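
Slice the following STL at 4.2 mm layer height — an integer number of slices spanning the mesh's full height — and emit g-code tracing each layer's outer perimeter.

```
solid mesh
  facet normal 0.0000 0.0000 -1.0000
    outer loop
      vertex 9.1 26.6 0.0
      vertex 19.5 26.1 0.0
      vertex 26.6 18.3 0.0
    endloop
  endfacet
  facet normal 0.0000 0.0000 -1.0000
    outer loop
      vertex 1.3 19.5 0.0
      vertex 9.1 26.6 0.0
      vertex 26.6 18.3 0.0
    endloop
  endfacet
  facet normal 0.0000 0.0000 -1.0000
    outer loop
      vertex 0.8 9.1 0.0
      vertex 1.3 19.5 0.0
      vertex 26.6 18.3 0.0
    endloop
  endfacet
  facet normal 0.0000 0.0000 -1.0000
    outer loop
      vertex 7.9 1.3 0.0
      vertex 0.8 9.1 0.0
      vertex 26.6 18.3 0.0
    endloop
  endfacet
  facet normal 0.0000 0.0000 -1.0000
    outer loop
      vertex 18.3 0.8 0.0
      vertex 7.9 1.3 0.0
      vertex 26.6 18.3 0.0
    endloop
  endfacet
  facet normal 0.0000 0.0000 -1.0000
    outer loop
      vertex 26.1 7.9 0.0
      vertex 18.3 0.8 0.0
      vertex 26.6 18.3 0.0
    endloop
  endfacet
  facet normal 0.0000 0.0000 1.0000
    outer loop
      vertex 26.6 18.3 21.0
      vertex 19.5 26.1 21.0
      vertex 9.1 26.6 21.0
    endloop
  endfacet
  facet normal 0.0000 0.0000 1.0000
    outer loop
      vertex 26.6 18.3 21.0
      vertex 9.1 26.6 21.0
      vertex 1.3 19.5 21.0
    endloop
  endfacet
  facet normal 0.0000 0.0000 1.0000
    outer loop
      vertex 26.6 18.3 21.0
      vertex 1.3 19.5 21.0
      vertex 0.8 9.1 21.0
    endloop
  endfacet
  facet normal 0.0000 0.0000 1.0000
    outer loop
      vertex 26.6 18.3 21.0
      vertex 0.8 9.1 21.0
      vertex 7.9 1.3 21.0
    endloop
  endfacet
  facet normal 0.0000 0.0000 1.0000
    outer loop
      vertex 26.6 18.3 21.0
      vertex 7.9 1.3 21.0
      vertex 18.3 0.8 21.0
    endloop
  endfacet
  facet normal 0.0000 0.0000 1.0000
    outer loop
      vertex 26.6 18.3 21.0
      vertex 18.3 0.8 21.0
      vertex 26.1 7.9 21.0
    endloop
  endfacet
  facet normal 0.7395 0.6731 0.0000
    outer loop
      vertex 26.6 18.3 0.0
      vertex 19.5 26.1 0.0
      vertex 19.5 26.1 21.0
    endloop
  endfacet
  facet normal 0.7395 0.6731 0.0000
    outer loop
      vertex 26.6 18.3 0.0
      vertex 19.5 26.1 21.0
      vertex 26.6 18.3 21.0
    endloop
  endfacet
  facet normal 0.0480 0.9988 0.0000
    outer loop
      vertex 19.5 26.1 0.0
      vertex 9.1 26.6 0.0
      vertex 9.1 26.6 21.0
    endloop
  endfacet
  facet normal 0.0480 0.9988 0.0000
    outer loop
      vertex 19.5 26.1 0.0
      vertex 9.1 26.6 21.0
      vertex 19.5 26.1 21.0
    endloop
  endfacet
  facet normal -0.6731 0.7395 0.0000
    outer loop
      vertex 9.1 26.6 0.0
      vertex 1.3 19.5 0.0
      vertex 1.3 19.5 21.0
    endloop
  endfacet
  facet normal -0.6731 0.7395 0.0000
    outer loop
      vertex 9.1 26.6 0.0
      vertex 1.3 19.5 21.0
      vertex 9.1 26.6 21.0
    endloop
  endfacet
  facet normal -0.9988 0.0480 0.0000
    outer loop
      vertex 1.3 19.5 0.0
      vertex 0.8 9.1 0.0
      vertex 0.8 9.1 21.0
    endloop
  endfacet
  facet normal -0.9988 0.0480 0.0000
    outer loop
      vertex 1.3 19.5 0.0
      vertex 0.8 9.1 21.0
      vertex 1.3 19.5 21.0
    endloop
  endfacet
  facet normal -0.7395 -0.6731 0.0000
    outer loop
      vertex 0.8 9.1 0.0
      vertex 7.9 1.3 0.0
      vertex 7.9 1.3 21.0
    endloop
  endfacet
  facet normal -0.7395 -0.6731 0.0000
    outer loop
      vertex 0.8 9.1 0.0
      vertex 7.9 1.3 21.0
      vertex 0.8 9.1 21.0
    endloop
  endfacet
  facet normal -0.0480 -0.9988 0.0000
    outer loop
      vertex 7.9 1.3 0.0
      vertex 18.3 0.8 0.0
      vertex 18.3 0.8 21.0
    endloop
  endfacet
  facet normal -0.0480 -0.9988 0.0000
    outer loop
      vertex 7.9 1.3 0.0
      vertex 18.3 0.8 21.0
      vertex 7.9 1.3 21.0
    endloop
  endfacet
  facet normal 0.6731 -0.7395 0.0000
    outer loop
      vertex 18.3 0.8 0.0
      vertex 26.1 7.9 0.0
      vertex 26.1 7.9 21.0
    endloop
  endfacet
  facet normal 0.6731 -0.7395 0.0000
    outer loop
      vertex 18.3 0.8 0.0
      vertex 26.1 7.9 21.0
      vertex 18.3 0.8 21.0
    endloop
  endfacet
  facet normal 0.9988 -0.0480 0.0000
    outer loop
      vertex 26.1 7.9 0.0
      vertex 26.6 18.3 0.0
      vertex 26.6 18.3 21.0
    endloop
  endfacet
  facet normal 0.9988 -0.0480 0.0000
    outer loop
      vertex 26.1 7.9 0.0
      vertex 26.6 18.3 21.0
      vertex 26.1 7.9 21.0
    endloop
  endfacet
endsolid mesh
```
; perimeter-only toolpath
G21 ; units = mm
G90 ; absolute positioning
G28 ; home
; layer 1
G0 Z4.2
G0 X26.6 Y18.3
G1 X19.5 Y26.1
G1 X9.1 Y26.6
G1 X1.3 Y19.5
G1 X0.8 Y9.1
G1 X7.9 Y1.3
G1 X18.3 Y0.8
G1 X26.1 Y7.9
G1 X26.6 Y18.3
; layer 2
G0 Z8.4
G0 X26.6 Y18.3
G1 X19.5 Y26.1
G1 X9.1 Y26.6
G1 X1.3 Y19.5
G1 X0.8 Y9.1
G1 X7.9 Y1.3
G1 X18.3 Y0.8
G1 X26.1 Y7.9
G1 X26.6 Y18.3
; layer 3
G0 Z12.6
G0 X26.6 Y18.3
G1 X19.5 Y26.1
G1 X9.1 Y26.6
G1 X1.3 Y19.5
G1 X0.8 Y9.1
G1 X7.9 Y1.3
G1 X18.3 Y0.8
G1 X26.1 Y7.9
G1 X26.6 Y18.3
; layer 4
G0 Z16.8
G0 X26.6 Y18.3
G1 X19.5 Y26.1
G1 X9.1 Y26.6
G1 X1.3 Y19.5
G1 X0.8 Y9.1
G1 X7.9 Y1.3
G1 X18.3 Y0.8
G1 X26.1 Y7.9
G1 X26.6 Y18.3
; layer 5
G0 Z21.0
G0 X26.6 Y18.3
G1 X19.5 Y26.1
G1 X9.1 Y26.6
G1 X1.3 Y19.5
G1 X0.8 Y9.1
G1 X7.9 Y1.3
G1 X18.3 Y0.8
G1 X26.1 Y7.9
G1 X26.6 Y18.3
M2 ; end

The solid is a regular 8-sided prism (a cylinder approximated with 8 flat sides), circumscribed radius ≈ 13.7 mm, height ≈ 21 mm. Slicing at Δz = 4.2 mm — 5 equal slices spanning the solid's height, so layer i sits at z = i·h/5 — gives 5 non-empty perimeters. Each is a 8-segment closed polygon; G0 lifts to the layer z and rapids to the start vertex, then G1 traces the edges.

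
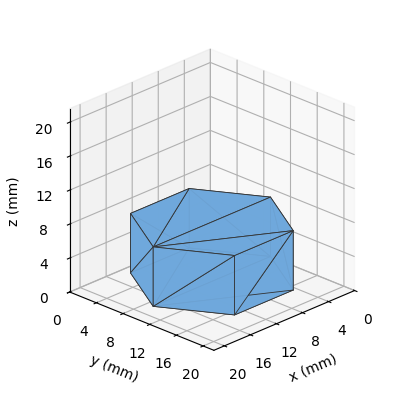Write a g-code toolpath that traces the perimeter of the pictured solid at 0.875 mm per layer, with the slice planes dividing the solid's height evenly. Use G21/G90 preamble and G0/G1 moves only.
Reading the render: the shape is a regular 6-sided prism (a cylinder approximated with 6 flat sides), circumscribed radius ≈ 9 mm, height ≈ 7 mm (dimensions read to the nearest mm from the axis ticks). For the g-code, the solid's height is divided into equal slices at the stated Δz and each level perimeter traced with G1 moves after a G0 lift.

; perimeter-only toolpath
G21 ; units = mm
G90 ; absolute positioning
G28 ; home
; layer 1
G0 Z0.875
G0 X18.000 Y9.000
G1 X13.500 Y16.794
G1 X4.500 Y16.794
G1 X0.000 Y9.000
G1 X4.500 Y1.206
G1 X13.500 Y1.206
G1 X18.000 Y9.000
; layer 2
G0 Z1.750
G0 X18.000 Y9.000
G1 X13.500 Y16.794
G1 X4.500 Y16.794
G1 X0.000 Y9.000
G1 X4.500 Y1.206
G1 X13.500 Y1.206
G1 X18.000 Y9.000
; layer 3
G0 Z2.625
G0 X18.000 Y9.000
G1 X13.500 Y16.794
G1 X4.500 Y16.794
G1 X0.000 Y9.000
G1 X4.500 Y1.206
G1 X13.500 Y1.206
G1 X18.000 Y9.000
; layer 4
G0 Z3.500
G0 X18.000 Y9.000
G1 X13.500 Y16.794
G1 X4.500 Y16.794
G1 X0.000 Y9.000
G1 X4.500 Y1.206
G1 X13.500 Y1.206
G1 X18.000 Y9.000
; layer 5
G0 Z4.375
G0 X18.000 Y9.000
G1 X13.500 Y16.794
G1 X4.500 Y16.794
G1 X0.000 Y9.000
G1 X4.500 Y1.206
G1 X13.500 Y1.206
G1 X18.000 Y9.000
; layer 6
G0 Z5.250
G0 X18.000 Y9.000
G1 X13.500 Y16.794
G1 X4.500 Y16.794
G1 X0.000 Y9.000
G1 X4.500 Y1.206
G1 X13.500 Y1.206
G1 X18.000 Y9.000
; layer 7
G0 Z6.125
G0 X18.000 Y9.000
G1 X13.500 Y16.794
G1 X4.500 Y16.794
G1 X0.000 Y9.000
G1 X4.500 Y1.206
G1 X13.500 Y1.206
G1 X18.000 Y9.000
; layer 8
G0 Z7.000
G0 X18.000 Y9.000
G1 X13.500 Y16.794
G1 X4.500 Y16.794
G1 X0.000 Y9.000
G1 X4.500 Y1.206
G1 X13.500 Y1.206
G1 X18.000 Y9.000
M2 ; end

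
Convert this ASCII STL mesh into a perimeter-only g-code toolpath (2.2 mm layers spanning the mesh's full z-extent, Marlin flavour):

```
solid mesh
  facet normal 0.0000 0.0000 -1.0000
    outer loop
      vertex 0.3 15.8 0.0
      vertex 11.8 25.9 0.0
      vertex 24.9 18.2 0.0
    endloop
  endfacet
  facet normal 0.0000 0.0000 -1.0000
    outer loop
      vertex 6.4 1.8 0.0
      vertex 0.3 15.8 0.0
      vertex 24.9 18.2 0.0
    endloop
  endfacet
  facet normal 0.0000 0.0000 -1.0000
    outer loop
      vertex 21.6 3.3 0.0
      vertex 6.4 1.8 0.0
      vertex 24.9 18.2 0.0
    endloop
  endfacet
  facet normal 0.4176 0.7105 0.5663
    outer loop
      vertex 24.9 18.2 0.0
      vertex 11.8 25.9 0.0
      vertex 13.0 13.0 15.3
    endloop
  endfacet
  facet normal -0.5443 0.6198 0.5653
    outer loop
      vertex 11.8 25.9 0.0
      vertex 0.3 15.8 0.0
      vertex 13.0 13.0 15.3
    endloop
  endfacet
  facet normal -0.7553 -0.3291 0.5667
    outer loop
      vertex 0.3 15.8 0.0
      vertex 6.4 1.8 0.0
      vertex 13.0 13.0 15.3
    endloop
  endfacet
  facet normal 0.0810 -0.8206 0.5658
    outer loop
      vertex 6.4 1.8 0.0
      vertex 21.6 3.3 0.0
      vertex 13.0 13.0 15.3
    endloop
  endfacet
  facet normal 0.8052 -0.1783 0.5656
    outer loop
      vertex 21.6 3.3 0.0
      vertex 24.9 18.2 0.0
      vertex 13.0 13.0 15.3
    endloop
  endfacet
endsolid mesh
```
; perimeter-only toolpath
G21 ; units = mm
G90 ; absolute positioning
G28 ; home
; layer 1
G0 Z2.2
G0 X23.2 Y17.5
G1 X12.0 Y24.1
G1 X2.1 Y15.4
G1 X7.3 Y3.4
G1 X20.4 Y4.7
G1 X23.2 Y17.5
; layer 2
G0 Z4.4
G0 X21.5 Y16.7
G1 X12.1 Y22.2
G1 X3.9 Y15.0
G1 X8.3 Y5.0
G1 X19.1 Y6.1
G1 X21.5 Y16.7
; layer 3
G0 Z6.6
G0 X19.8 Y16.0
G1 X12.3 Y20.4
G1 X5.7 Y14.6
G1 X9.2 Y6.6
G1 X17.9 Y7.5
G1 X19.8 Y16.0
; layer 4
G0 Z8.7
G0 X18.1 Y15.2
G1 X12.5 Y18.5
G1 X7.6 Y14.2
G1 X10.2 Y8.2
G1 X16.7 Y8.8
G1 X18.1 Y15.2
; layer 5
G0 Z10.9
G0 X16.4 Y14.5
G1 X12.7 Y16.7
G1 X9.4 Y13.8
G1 X11.1 Y9.8
G1 X15.5 Y10.2
G1 X16.4 Y14.5
; layer 6
G0 Z13.1
G0 X14.7 Y13.7
G1 X12.8 Y14.8
G1 X11.2 Y13.4
G1 X12.1 Y11.4
G1 X14.2 Y11.6
G1 X14.7 Y13.7
M2 ; end

The solid is a regular 5-sided pyramid, base circumscribed radius ≈ 13 mm, apex at z ≈ 15.3 mm. Slicing at Δz = 2.2 mm — 7 equal slices spanning the solid's height, so layer i sits at z = i·h/7 — gives 6 non-empty perimeters. Each is a 5-segment closed polygon; G0 lifts to the layer z and rapids to the start vertex, then G1 traces the edges. The cross-section shrinks linearly with z (the slice at the apex is degenerate and omitted).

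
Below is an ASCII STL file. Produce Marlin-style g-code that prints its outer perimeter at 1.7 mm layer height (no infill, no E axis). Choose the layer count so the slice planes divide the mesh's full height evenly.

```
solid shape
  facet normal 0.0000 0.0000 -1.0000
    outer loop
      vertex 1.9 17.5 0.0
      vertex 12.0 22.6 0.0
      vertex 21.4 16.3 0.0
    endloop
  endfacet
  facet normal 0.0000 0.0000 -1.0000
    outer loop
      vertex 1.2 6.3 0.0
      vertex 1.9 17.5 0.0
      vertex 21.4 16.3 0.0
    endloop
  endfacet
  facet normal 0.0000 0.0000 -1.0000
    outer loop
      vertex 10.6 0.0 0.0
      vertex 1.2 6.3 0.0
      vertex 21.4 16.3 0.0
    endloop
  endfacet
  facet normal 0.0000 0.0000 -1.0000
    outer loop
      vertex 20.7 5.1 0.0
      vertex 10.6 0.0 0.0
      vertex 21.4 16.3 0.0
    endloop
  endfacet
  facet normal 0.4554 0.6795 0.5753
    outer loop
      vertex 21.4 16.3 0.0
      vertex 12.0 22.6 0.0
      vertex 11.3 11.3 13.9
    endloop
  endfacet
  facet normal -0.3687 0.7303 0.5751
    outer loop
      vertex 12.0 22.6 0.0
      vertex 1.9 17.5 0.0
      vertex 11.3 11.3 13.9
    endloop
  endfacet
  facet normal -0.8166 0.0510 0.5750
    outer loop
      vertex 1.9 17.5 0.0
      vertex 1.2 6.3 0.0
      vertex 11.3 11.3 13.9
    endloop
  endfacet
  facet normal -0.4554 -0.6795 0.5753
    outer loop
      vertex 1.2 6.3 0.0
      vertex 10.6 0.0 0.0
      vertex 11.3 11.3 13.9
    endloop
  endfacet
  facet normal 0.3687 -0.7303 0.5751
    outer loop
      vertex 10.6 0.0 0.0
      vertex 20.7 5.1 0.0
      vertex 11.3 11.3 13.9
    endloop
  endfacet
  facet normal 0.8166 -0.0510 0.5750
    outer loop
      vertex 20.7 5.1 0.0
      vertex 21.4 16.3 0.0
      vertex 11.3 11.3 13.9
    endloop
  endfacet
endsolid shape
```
; perimeter-only toolpath
G21 ; units = mm
G90 ; absolute positioning
G28 ; home
; layer 1
G0 Z1.7
G0 X20.1 Y15.7
G1 X11.9 Y21.2
G1 X3.1 Y16.7
G1 X2.5 Y6.9
G1 X10.7 Y1.4
G1 X19.5 Y5.9
G1 X20.1 Y15.7
; layer 2
G0 Z3.5
G0 X18.9 Y15.1
G1 X11.8 Y19.8
G1 X4.2 Y15.9
G1 X3.7 Y7.5
G1 X10.8 Y2.8
G1 X18.3 Y6.7
G1 X18.9 Y15.1
; layer 3
G0 Z5.2
G0 X17.6 Y14.4
G1 X11.7 Y18.4
G1 X5.4 Y15.2
G1 X5.0 Y8.2
G1 X10.9 Y4.2
G1 X17.2 Y7.4
G1 X17.6 Y14.4
; layer 4
G0 Z7.0
G0 X16.4 Y13.8
G1 X11.7 Y17.0
G1 X6.6 Y14.4
G1 X6.2 Y8.8
G1 X10.9 Y5.7
G1 X16.0 Y8.2
G1 X16.4 Y13.8
; layer 5
G0 Z8.7
G0 X15.1 Y13.2
G1 X11.6 Y15.5
G1 X7.8 Y13.6
G1 X7.5 Y9.4
G1 X11.0 Y7.1
G1 X14.8 Y9.0
G1 X15.1 Y13.2
; layer 6
G0 Z10.4
G0 X13.8 Y12.6
G1 X11.5 Y14.1
G1 X9.0 Y12.9
G1 X8.8 Y10.1
G1 X11.1 Y8.5
G1 X13.7 Y9.8
G1 X13.8 Y12.6
; layer 7
G0 Z12.2
G0 X12.6 Y11.9
G1 X11.4 Y12.7
G1 X10.1 Y12.1
G1 X10.0 Y10.7
G1 X11.2 Y9.9
G1 X12.5 Y10.5
G1 X12.6 Y11.9
M2 ; end

The solid is a regular 6-sided pyramid, base circumscribed radius ≈ 11.3 mm, apex at z ≈ 13.9 mm. Slicing at Δz = 1.7 mm — 8 equal slices spanning the solid's height, so layer i sits at z = i·h/8 — gives 7 non-empty perimeters. Each is a 6-segment closed polygon; G0 lifts to the layer z and rapids to the start vertex, then G1 traces the edges. The cross-section shrinks linearly with z (the slice at the apex is degenerate and omitted).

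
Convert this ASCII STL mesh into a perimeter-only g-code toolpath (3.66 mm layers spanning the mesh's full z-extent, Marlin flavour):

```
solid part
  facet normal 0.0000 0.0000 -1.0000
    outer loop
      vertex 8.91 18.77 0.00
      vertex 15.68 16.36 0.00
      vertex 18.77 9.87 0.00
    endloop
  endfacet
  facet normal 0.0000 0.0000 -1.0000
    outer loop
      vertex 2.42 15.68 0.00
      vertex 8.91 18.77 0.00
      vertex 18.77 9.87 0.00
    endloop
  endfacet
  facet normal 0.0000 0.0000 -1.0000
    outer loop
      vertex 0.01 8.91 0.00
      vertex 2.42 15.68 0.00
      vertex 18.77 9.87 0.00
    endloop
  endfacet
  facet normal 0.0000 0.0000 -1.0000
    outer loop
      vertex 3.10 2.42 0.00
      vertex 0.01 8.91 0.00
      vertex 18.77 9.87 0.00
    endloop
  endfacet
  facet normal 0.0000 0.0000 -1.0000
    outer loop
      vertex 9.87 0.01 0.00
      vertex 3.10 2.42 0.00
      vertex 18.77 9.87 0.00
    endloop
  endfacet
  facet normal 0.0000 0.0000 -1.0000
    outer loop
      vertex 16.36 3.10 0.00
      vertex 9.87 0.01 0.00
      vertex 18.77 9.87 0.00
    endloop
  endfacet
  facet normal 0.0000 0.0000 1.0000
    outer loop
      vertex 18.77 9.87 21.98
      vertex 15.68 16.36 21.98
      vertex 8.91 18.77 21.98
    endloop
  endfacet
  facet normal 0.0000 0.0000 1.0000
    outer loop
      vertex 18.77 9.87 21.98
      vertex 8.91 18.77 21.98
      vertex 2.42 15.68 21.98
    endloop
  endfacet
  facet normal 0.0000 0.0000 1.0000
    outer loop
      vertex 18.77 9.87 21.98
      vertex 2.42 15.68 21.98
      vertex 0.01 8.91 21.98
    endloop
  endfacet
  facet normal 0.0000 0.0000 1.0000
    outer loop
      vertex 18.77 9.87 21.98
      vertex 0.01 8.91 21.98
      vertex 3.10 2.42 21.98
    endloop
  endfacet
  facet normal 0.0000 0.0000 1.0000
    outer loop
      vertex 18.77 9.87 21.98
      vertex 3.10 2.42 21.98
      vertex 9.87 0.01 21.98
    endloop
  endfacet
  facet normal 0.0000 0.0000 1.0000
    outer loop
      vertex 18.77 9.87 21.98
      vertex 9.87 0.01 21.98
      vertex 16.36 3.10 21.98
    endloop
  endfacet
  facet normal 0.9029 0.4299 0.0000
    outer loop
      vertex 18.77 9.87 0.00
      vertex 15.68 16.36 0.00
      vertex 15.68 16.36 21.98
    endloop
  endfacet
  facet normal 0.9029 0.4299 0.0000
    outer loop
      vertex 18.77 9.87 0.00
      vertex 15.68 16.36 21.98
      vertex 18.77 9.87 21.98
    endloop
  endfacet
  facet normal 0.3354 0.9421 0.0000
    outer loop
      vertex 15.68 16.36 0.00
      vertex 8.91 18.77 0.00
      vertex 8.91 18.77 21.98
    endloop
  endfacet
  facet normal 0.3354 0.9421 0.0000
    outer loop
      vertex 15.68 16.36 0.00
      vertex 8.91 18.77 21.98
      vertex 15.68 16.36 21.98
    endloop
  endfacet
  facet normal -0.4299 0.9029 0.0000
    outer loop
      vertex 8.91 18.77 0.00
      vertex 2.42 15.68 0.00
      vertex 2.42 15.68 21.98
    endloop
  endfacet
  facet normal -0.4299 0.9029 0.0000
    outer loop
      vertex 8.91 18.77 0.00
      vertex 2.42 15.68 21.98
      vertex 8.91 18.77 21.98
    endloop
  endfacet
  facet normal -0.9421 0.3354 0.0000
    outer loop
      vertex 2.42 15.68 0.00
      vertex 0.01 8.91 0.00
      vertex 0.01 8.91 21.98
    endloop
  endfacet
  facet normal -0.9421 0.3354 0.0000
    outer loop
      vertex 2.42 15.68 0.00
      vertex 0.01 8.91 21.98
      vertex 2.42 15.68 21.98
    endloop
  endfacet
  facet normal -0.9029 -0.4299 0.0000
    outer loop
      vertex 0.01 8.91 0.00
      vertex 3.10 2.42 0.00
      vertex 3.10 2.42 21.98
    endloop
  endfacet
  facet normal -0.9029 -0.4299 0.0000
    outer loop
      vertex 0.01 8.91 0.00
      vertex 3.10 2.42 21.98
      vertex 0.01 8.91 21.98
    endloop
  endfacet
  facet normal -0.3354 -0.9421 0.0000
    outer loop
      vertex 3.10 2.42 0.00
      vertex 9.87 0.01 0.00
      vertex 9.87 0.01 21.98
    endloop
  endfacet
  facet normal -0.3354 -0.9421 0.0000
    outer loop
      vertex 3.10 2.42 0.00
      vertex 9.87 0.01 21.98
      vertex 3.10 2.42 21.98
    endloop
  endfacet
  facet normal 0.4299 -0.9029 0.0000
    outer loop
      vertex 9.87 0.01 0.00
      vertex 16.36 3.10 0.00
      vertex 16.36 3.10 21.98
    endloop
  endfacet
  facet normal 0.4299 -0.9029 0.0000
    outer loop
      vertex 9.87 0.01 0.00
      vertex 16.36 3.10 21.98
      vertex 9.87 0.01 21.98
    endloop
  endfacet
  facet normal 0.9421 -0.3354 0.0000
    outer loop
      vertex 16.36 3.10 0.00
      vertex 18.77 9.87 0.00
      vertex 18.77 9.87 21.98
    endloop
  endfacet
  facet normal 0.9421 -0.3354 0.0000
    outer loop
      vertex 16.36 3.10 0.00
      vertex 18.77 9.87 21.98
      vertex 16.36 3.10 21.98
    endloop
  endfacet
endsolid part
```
; perimeter-only toolpath
G21 ; units = mm
G90 ; absolute positioning
G28 ; home
; layer 1
G0 Z3.66
G0 X18.77 Y9.87
G1 X15.68 Y16.36
G1 X8.91 Y18.77
G1 X2.42 Y15.68
G1 X0.01 Y8.91
G1 X3.10 Y2.42
G1 X9.87 Y0.01
G1 X16.36 Y3.10
G1 X18.77 Y9.87
; layer 2
G0 Z7.33
G0 X18.77 Y9.87
G1 X15.68 Y16.36
G1 X8.91 Y18.77
G1 X2.42 Y15.68
G1 X0.01 Y8.91
G1 X3.10 Y2.42
G1 X9.87 Y0.01
G1 X16.36 Y3.10
G1 X18.77 Y9.87
; layer 3
G0 Z10.99
G0 X18.77 Y9.87
G1 X15.68 Y16.36
G1 X8.91 Y18.77
G1 X2.42 Y15.68
G1 X0.01 Y8.91
G1 X3.10 Y2.42
G1 X9.87 Y0.01
G1 X16.36 Y3.10
G1 X18.77 Y9.87
; layer 4
G0 Z14.65
G0 X18.77 Y9.87
G1 X15.68 Y16.36
G1 X8.91 Y18.77
G1 X2.42 Y15.68
G1 X0.01 Y8.91
G1 X3.10 Y2.42
G1 X9.87 Y0.01
G1 X16.36 Y3.10
G1 X18.77 Y9.87
; layer 5
G0 Z18.32
G0 X18.77 Y9.87
G1 X15.68 Y16.36
G1 X8.91 Y18.77
G1 X2.42 Y15.68
G1 X0.01 Y8.91
G1 X3.10 Y2.42
G1 X9.87 Y0.01
G1 X16.36 Y3.10
G1 X18.77 Y9.87
; layer 6
G0 Z21.98
G0 X18.77 Y9.87
G1 X15.68 Y16.36
G1 X8.91 Y18.77
G1 X2.42 Y15.68
G1 X0.01 Y8.91
G1 X3.10 Y2.42
G1 X9.87 Y0.01
G1 X16.36 Y3.10
G1 X18.77 Y9.87
M2 ; end

The solid is a regular 8-sided prism (a cylinder approximated with 8 flat sides), circumscribed radius ≈ 9.39 mm, height ≈ 22 mm. Slicing at Δz = 3.66 mm — 6 equal slices spanning the solid's height, so layer i sits at z = i·h/6 — gives 6 non-empty perimeters. Each is a 8-segment closed polygon; G0 lifts to the layer z and rapids to the start vertex, then G1 traces the edges.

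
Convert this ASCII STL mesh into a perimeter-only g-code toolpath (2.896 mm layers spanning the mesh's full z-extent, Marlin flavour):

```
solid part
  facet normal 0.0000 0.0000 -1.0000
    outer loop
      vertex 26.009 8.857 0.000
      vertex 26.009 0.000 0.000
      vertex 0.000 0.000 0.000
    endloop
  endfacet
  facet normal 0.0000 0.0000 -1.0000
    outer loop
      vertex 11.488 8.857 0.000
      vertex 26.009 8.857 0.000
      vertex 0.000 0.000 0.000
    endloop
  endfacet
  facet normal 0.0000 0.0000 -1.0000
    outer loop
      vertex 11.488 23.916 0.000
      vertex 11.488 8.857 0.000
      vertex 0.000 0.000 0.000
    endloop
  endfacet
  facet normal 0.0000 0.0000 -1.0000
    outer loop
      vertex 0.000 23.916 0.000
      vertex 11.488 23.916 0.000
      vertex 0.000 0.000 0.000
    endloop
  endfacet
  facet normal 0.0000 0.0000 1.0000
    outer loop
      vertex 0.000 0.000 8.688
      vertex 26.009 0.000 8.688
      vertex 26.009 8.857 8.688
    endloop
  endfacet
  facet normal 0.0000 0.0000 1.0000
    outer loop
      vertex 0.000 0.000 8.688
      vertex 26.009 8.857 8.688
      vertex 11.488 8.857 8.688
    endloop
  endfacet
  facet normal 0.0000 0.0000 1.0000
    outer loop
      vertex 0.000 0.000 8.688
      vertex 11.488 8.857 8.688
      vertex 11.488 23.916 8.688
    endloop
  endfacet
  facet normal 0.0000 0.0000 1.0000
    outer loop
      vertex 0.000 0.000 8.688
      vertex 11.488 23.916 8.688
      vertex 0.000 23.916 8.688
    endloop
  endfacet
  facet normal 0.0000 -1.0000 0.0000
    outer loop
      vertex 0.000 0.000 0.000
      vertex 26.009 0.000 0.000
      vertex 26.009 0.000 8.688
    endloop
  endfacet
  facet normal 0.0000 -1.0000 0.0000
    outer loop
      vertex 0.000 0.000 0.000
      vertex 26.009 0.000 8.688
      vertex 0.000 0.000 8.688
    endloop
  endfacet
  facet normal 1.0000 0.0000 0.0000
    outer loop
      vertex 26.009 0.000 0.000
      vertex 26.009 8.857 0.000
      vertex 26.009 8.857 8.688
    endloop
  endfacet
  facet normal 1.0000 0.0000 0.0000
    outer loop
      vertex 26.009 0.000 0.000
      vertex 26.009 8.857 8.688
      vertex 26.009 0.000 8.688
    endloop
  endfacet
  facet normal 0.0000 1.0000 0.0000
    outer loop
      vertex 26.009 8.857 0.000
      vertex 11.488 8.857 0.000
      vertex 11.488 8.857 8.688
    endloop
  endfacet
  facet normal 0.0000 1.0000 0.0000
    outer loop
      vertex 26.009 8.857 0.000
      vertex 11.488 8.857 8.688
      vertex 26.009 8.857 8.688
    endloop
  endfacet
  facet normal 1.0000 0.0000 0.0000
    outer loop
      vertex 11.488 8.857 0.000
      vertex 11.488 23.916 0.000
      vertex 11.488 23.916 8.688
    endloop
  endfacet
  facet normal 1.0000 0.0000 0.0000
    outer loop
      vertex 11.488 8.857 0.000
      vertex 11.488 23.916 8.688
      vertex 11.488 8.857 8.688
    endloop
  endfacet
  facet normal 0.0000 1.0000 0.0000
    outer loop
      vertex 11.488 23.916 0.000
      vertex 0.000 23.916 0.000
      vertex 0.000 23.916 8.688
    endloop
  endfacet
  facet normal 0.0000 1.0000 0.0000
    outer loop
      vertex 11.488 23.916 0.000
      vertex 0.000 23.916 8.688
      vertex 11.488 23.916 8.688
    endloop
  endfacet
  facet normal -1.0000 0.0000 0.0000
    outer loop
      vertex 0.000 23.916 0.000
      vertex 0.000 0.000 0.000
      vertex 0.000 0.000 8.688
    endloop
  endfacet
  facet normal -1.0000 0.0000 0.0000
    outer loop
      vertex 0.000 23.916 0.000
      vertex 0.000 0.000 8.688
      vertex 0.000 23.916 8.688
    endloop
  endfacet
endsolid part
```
; perimeter-only toolpath
G21 ; units = mm
G90 ; absolute positioning
G28 ; home
; layer 1
G0 Z2.896
G0 X0.000 Y0.000
G1 X26.009 Y0.000
G1 X26.009 Y8.857
G1 X11.488 Y8.857
G1 X11.488 Y23.916
G1 X0.000 Y23.916
G1 X0.000 Y0.000
; layer 2
G0 Z5.792
G0 X0.000 Y0.000
G1 X26.009 Y0.000
G1 X26.009 Y8.857
G1 X11.488 Y8.857
G1 X11.488 Y23.916
G1 X0.000 Y23.916
G1 X0.000 Y0.000
; layer 3
G0 Z8.688
G0 X0.000 Y0.000
G1 X26.009 Y0.000
G1 X26.009 Y8.857
G1 X11.488 Y8.857
G1 X11.488 Y23.916
G1 X0.000 Y23.916
G1 X0.000 Y0.000
M2 ; end

The solid is an L-shaped prism: outer 26 × 23.9 mm, arm thicknesses ≈ 8.86 mm (horizontal) and 11.5 mm (vertical), extruded 8.69 mm in z. Slicing at Δz = 2.896 mm — 3 equal slices spanning the solid's height, so layer i sits at z = i·h/3 — gives 3 non-empty perimeters. Each is a 6-segment closed polygon; G0 lifts to the layer z and rapids to the start vertex, then G1 traces the edges.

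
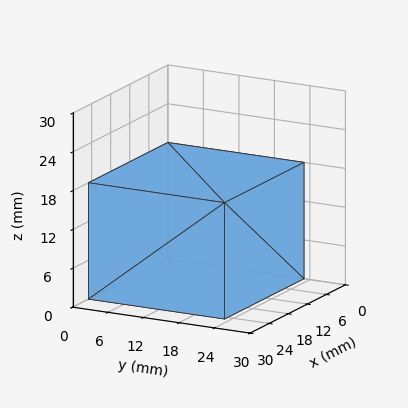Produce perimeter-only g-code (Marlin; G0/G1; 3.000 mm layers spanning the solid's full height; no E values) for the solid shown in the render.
Reading the render: the shape is a rectangular box, roughly 25 × 23 mm footprint and 18 mm tall (dimensions read to the nearest mm from the axis ticks). For the g-code, the solid's height is divided into equal slices at the stated Δz and each level perimeter traced with G1 moves after a G0 lift.

; perimeter-only toolpath
G21 ; units = mm
G90 ; absolute positioning
G28 ; home
; layer 1
G0 Z3.000
G0 X0.000 Y0.000
G1 X25.000 Y0.000
G1 X25.000 Y23.000
G1 X0.000 Y23.000
G1 X0.000 Y0.000
; layer 2
G0 Z6.000
G0 X0.000 Y0.000
G1 X25.000 Y0.000
G1 X25.000 Y23.000
G1 X0.000 Y23.000
G1 X0.000 Y0.000
; layer 3
G0 Z9.000
G0 X0.000 Y0.000
G1 X25.000 Y0.000
G1 X25.000 Y23.000
G1 X0.000 Y23.000
G1 X0.000 Y0.000
; layer 4
G0 Z12.000
G0 X0.000 Y0.000
G1 X25.000 Y0.000
G1 X25.000 Y23.000
G1 X0.000 Y23.000
G1 X0.000 Y0.000
; layer 5
G0 Z15.000
G0 X0.000 Y0.000
G1 X25.000 Y0.000
G1 X25.000 Y23.000
G1 X0.000 Y23.000
G1 X0.000 Y0.000
; layer 6
G0 Z18.000
G0 X0.000 Y0.000
G1 X25.000 Y0.000
G1 X25.000 Y23.000
G1 X0.000 Y23.000
G1 X0.000 Y0.000
M2 ; end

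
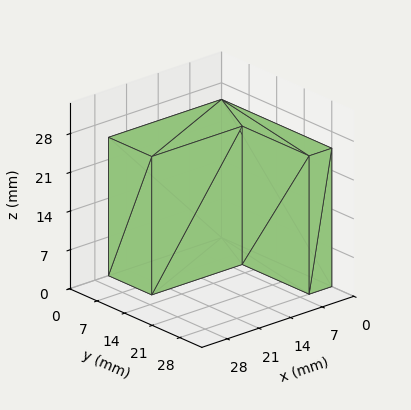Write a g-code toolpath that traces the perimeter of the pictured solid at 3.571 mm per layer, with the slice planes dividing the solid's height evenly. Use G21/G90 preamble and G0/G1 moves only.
Reading the render: the shape is an L-shaped prism: outer 25 × 28 mm, arm thicknesses ≈ 11 mm (horizontal) and 5 mm (vertical), extruded 25 mm in z (dimensions read to the nearest mm from the axis ticks). For the g-code, the solid's height is divided into equal slices at the stated Δz and each level perimeter traced with G1 moves after a G0 lift.

; perimeter-only toolpath
G21 ; units = mm
G90 ; absolute positioning
G28 ; home
; layer 1
G0 Z3.571
G0 X0.000 Y0.000
G1 X25.000 Y0.000
G1 X25.000 Y11.000
G1 X5.000 Y11.000
G1 X5.000 Y28.000
G1 X0.000 Y28.000
G1 X0.000 Y0.000
; layer 2
G0 Z7.143
G0 X0.000 Y0.000
G1 X25.000 Y0.000
G1 X25.000 Y11.000
G1 X5.000 Y11.000
G1 X5.000 Y28.000
G1 X0.000 Y28.000
G1 X0.000 Y0.000
; layer 3
G0 Z10.714
G0 X0.000 Y0.000
G1 X25.000 Y0.000
G1 X25.000 Y11.000
G1 X5.000 Y11.000
G1 X5.000 Y28.000
G1 X0.000 Y28.000
G1 X0.000 Y0.000
; layer 4
G0 Z14.286
G0 X0.000 Y0.000
G1 X25.000 Y0.000
G1 X25.000 Y11.000
G1 X5.000 Y11.000
G1 X5.000 Y28.000
G1 X0.000 Y28.000
G1 X0.000 Y0.000
; layer 5
G0 Z17.857
G0 X0.000 Y0.000
G1 X25.000 Y0.000
G1 X25.000 Y11.000
G1 X5.000 Y11.000
G1 X5.000 Y28.000
G1 X0.000 Y28.000
G1 X0.000 Y0.000
; layer 6
G0 Z21.429
G0 X0.000 Y0.000
G1 X25.000 Y0.000
G1 X25.000 Y11.000
G1 X5.000 Y11.000
G1 X5.000 Y28.000
G1 X0.000 Y28.000
G1 X0.000 Y0.000
; layer 7
G0 Z25.000
G0 X0.000 Y0.000
G1 X25.000 Y0.000
G1 X25.000 Y11.000
G1 X5.000 Y11.000
G1 X5.000 Y28.000
G1 X0.000 Y28.000
G1 X0.000 Y0.000
M2 ; end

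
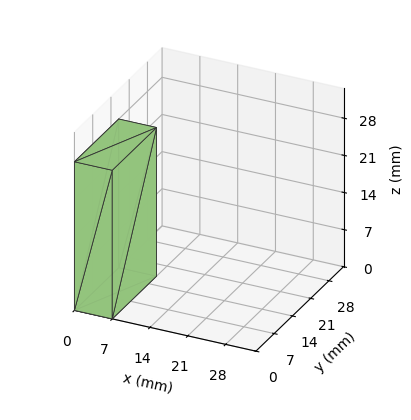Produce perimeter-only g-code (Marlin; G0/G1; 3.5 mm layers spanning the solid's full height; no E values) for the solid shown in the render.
Reading the render: the shape is a rectangular box, roughly 7 × 17 mm footprint and 28 mm tall (dimensions read to the nearest mm from the axis ticks). For the g-code, the solid's height is divided into equal slices at the stated Δz and each level perimeter traced with G1 moves after a G0 lift.

; perimeter-only toolpath
G21 ; units = mm
G90 ; absolute positioning
G28 ; home
; layer 1
G0 Z3.5
G0 X0.0 Y0.0
G1 X7.0 Y0.0
G1 X7.0 Y17.0
G1 X0.0 Y17.0
G1 X0.0 Y0.0
; layer 2
G0 Z7.0
G0 X0.0 Y0.0
G1 X7.0 Y0.0
G1 X7.0 Y17.0
G1 X0.0 Y17.0
G1 X0.0 Y0.0
; layer 3
G0 Z10.5
G0 X0.0 Y0.0
G1 X7.0 Y0.0
G1 X7.0 Y17.0
G1 X0.0 Y17.0
G1 X0.0 Y0.0
; layer 4
G0 Z14.0
G0 X0.0 Y0.0
G1 X7.0 Y0.0
G1 X7.0 Y17.0
G1 X0.0 Y17.0
G1 X0.0 Y0.0
; layer 5
G0 Z17.5
G0 X0.0 Y0.0
G1 X7.0 Y0.0
G1 X7.0 Y17.0
G1 X0.0 Y17.0
G1 X0.0 Y0.0
; layer 6
G0 Z21.0
G0 X0.0 Y0.0
G1 X7.0 Y0.0
G1 X7.0 Y17.0
G1 X0.0 Y17.0
G1 X0.0 Y0.0
; layer 7
G0 Z24.5
G0 X0.0 Y0.0
G1 X7.0 Y0.0
G1 X7.0 Y17.0
G1 X0.0 Y17.0
G1 X0.0 Y0.0
; layer 8
G0 Z28.0
G0 X0.0 Y0.0
G1 X7.0 Y0.0
G1 X7.0 Y17.0
G1 X0.0 Y17.0
G1 X0.0 Y0.0
M2 ; end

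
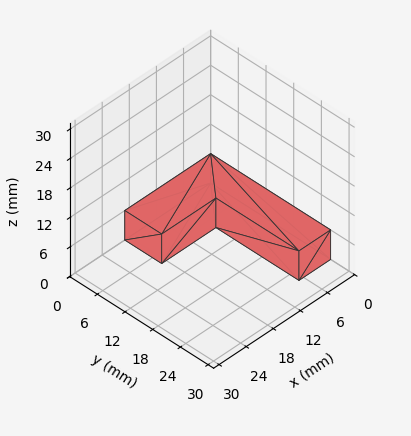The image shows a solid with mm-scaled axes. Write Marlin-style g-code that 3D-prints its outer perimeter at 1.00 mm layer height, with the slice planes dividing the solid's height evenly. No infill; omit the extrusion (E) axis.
Reading the render: the shape is an L-shaped prism: outer 19 × 26 mm, arm thicknesses ≈ 8 mm (horizontal) and 7 mm (vertical), extruded 6 mm in z (dimensions read to the nearest mm from the axis ticks). For the g-code, the solid's height is divided into equal slices at the stated Δz and each level perimeter traced with G1 moves after a G0 lift.

; perimeter-only toolpath
G21 ; units = mm
G90 ; absolute positioning
G28 ; home
; layer 1
G0 Z1.00
G0 X0.00 Y0.00
G1 X19.00 Y0.00
G1 X19.00 Y8.00
G1 X7.00 Y8.00
G1 X7.00 Y26.00
G1 X0.00 Y26.00
G1 X0.00 Y0.00
; layer 2
G0 Z2.00
G0 X0.00 Y0.00
G1 X19.00 Y0.00
G1 X19.00 Y8.00
G1 X7.00 Y8.00
G1 X7.00 Y26.00
G1 X0.00 Y26.00
G1 X0.00 Y0.00
; layer 3
G0 Z3.00
G0 X0.00 Y0.00
G1 X19.00 Y0.00
G1 X19.00 Y8.00
G1 X7.00 Y8.00
G1 X7.00 Y26.00
G1 X0.00 Y26.00
G1 X0.00 Y0.00
; layer 4
G0 Z4.00
G0 X0.00 Y0.00
G1 X19.00 Y0.00
G1 X19.00 Y8.00
G1 X7.00 Y8.00
G1 X7.00 Y26.00
G1 X0.00 Y26.00
G1 X0.00 Y0.00
; layer 5
G0 Z5.00
G0 X0.00 Y0.00
G1 X19.00 Y0.00
G1 X19.00 Y8.00
G1 X7.00 Y8.00
G1 X7.00 Y26.00
G1 X0.00 Y26.00
G1 X0.00 Y0.00
; layer 6
G0 Z6.00
G0 X0.00 Y0.00
G1 X19.00 Y0.00
G1 X19.00 Y8.00
G1 X7.00 Y8.00
G1 X7.00 Y26.00
G1 X0.00 Y26.00
G1 X0.00 Y0.00
M2 ; end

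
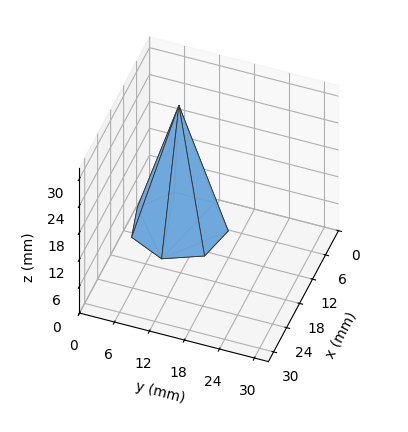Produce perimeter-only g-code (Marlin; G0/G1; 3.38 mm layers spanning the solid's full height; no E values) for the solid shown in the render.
Reading the render: the shape is a regular 7-sided pyramid, base circumscribed radius ≈ 8 mm, apex at z ≈ 27 mm (dimensions read to the nearest mm from the axis ticks). For the g-code, the solid's height is divided into equal slices at the stated Δz and each level perimeter traced with G1 moves after a G0 lift.

; perimeter-only toolpath
G21 ; units = mm
G90 ; absolute positioning
G28 ; home
; layer 1
G0 Z3.38
G0 X15.00 Y8.00
G1 X12.37 Y13.47
G1 X6.44 Y14.83
G1 X1.69 Y11.04
G1 X1.69 Y4.96
G1 X6.44 Y1.18
G1 X12.37 Y2.53
G1 X15.00 Y8.00
; layer 2
G0 Z6.75
G0 X14.00 Y8.00
G1 X11.74 Y12.69
G1 X6.67 Y13.85
G1 X2.59 Y10.60
G1 X2.59 Y5.40
G1 X6.67 Y2.15
G1 X11.74 Y3.31
G1 X14.00 Y8.00
; layer 3
G0 Z10.12
G0 X13.00 Y8.00
G1 X11.12 Y11.91
G1 X6.89 Y12.88
G1 X3.49 Y10.17
G1 X3.49 Y5.83
G1 X6.89 Y3.12
G1 X11.12 Y4.09
G1 X13.00 Y8.00
; layer 4
G0 Z13.50
G0 X12.00 Y8.00
G1 X10.50 Y11.12
G1 X7.11 Y11.90
G1 X4.39 Y9.73
G1 X4.39 Y6.27
G1 X7.11 Y4.10
G1 X10.50 Y4.88
G1 X12.00 Y8.00
; layer 5
G0 Z16.88
G0 X11.00 Y8.00
G1 X9.87 Y10.34
G1 X7.33 Y10.93
G1 X5.30 Y9.30
G1 X5.30 Y6.70
G1 X7.33 Y5.08
G1 X9.87 Y5.66
G1 X11.00 Y8.00
; layer 6
G0 Z20.25
G0 X10.00 Y8.00
G1 X9.25 Y9.56
G1 X7.55 Y9.95
G1 X6.20 Y8.87
G1 X6.20 Y7.13
G1 X7.55 Y6.05
G1 X9.25 Y6.44
G1 X10.00 Y8.00
; layer 7
G0 Z23.62
G0 X9.00 Y8.00
G1 X8.62 Y8.78
G1 X7.78 Y8.97
G1 X7.10 Y8.43
G1 X7.10 Y7.57
G1 X7.78 Y7.03
G1 X8.62 Y7.22
G1 X9.00 Y8.00
M2 ; end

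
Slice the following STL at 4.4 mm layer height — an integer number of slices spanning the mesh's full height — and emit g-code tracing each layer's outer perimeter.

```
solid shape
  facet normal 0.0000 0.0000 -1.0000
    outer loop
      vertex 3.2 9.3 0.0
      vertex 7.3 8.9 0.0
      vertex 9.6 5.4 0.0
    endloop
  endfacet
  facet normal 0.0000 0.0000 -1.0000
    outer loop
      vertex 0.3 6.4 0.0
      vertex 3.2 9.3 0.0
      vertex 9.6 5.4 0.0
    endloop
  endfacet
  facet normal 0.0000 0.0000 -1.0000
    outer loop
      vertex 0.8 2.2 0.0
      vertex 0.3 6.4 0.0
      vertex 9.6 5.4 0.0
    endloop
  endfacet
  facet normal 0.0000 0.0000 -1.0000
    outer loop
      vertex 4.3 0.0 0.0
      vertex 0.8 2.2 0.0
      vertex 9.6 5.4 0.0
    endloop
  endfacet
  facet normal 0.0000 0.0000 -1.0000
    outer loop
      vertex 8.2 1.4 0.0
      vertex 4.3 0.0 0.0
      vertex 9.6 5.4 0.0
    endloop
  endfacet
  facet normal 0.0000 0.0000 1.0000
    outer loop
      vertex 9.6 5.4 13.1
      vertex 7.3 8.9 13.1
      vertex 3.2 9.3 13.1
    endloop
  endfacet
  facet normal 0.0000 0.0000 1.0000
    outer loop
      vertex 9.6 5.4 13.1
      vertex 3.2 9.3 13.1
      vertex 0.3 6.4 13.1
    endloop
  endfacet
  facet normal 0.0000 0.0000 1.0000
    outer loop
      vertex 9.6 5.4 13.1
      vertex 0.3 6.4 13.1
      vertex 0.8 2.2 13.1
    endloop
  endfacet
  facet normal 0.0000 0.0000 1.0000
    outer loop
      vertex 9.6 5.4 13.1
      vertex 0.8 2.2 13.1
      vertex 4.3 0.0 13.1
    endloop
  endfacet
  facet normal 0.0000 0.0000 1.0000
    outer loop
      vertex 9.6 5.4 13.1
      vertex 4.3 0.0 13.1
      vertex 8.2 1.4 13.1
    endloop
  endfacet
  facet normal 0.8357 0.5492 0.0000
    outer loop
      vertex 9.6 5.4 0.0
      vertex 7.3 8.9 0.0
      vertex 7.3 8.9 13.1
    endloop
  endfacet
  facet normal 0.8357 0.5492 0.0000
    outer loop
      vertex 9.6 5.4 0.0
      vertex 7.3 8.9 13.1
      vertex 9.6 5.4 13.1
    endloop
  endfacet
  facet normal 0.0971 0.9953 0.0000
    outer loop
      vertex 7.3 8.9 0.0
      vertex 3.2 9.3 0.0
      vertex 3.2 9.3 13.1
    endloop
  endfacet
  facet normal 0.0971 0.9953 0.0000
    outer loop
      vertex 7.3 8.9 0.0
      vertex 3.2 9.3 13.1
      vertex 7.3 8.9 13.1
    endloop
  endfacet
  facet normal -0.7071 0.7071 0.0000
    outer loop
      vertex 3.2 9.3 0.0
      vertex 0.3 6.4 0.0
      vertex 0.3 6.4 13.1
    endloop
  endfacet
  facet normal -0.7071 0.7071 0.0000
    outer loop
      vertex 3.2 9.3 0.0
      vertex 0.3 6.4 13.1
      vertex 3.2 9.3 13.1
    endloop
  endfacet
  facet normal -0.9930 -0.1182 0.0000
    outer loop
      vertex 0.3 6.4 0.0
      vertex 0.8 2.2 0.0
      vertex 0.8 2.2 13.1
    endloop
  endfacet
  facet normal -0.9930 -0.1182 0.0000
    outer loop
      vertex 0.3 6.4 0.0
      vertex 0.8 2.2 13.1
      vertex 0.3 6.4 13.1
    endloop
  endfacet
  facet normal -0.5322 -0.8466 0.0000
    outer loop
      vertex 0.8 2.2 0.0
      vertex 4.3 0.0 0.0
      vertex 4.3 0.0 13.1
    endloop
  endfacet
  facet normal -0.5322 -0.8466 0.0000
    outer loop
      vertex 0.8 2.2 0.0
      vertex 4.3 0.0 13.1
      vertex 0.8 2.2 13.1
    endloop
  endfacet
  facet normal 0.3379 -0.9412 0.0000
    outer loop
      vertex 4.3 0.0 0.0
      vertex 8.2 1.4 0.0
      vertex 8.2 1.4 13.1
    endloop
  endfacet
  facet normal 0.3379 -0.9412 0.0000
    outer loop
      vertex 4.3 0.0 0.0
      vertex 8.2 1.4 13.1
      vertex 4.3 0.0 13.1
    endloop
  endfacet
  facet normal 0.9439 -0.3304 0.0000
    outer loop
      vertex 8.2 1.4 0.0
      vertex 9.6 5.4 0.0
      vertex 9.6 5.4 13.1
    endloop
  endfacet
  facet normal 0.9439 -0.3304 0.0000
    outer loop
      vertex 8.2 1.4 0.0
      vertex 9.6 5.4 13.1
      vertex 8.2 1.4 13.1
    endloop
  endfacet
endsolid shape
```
; perimeter-only toolpath
G21 ; units = mm
G90 ; absolute positioning
G28 ; home
; layer 1
G0 Z4.4
G0 X9.6 Y5.4
G1 X7.3 Y8.9
G1 X3.2 Y9.3
G1 X0.3 Y6.4
G1 X0.8 Y2.2
G1 X4.3 Y0.0
G1 X8.2 Y1.4
G1 X9.6 Y5.4
; layer 2
G0 Z8.7
G0 X9.6 Y5.4
G1 X7.3 Y8.9
G1 X3.2 Y9.3
G1 X0.3 Y6.4
G1 X0.8 Y2.2
G1 X4.3 Y0.0
G1 X8.2 Y1.4
G1 X9.6 Y5.4
; layer 3
G0 Z13.1
G0 X9.6 Y5.4
G1 X7.3 Y8.9
G1 X3.2 Y9.3
G1 X0.3 Y6.4
G1 X0.8 Y2.2
G1 X4.3 Y0.0
G1 X8.2 Y1.4
G1 X9.6 Y5.4
M2 ; end

The solid is a regular 7-sided prism (a cylinder approximated with 7 flat sides), circumscribed radius ≈ 4.8 mm, height ≈ 13.1 mm. Slicing at Δz = 4.4 mm — 3 equal slices spanning the solid's height, so layer i sits at z = i·h/3 — gives 3 non-empty perimeters. Each is a 7-segment closed polygon; G0 lifts to the layer z and rapids to the start vertex, then G1 traces the edges.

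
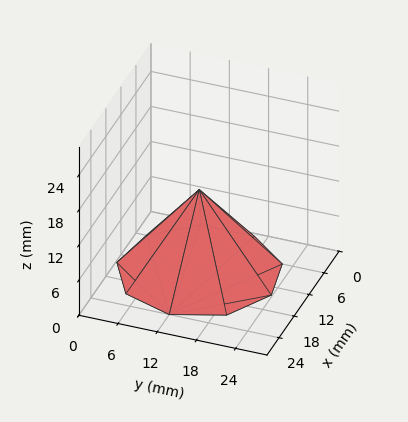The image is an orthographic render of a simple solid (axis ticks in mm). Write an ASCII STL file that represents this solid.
Reading the render: the shape is a regular 9-sided pyramid, base circumscribed radius ≈ 12 mm, apex at z ≈ 14 mm (dimensions read to the nearest mm from the axis ticks). For the STL, each face is triangulated and given an outward normal.

solid part
  facet normal 0.0000 0.0000 -1.0000
    outer loop
      vertex 14.084 23.818 0.000
      vertex 21.193 19.713 0.000
      vertex 24.000 12.000 0.000
    endloop
  endfacet
  facet normal 0.0000 0.0000 -1.0000
    outer loop
      vertex 6.000 22.392 0.000
      vertex 14.084 23.818 0.000
      vertex 24.000 12.000 0.000
    endloop
  endfacet
  facet normal 0.0000 0.0000 -1.0000
    outer loop
      vertex 0.724 16.104 0.000
      vertex 6.000 22.392 0.000
      vertex 24.000 12.000 0.000
    endloop
  endfacet
  facet normal 0.0000 0.0000 -1.0000
    outer loop
      vertex 0.724 7.896 0.000
      vertex 0.724 16.104 0.000
      vertex 24.000 12.000 0.000
    endloop
  endfacet
  facet normal 0.0000 0.0000 -1.0000
    outer loop
      vertex 6.000 1.608 0.000
      vertex 0.724 7.896 0.000
      vertex 24.000 12.000 0.000
    endloop
  endfacet
  facet normal 0.0000 0.0000 -1.0000
    outer loop
      vertex 14.084 0.182 0.000
      vertex 6.000 1.608 0.000
      vertex 24.000 12.000 0.000
    endloop
  endfacet
  facet normal 0.0000 0.0000 -1.0000
    outer loop
      vertex 21.193 4.287 0.000
      vertex 14.084 0.182 0.000
      vertex 24.000 12.000 0.000
    endloop
  endfacet
  facet normal 0.7318 0.2663 0.6273
    outer loop
      vertex 24.000 12.000 0.000
      vertex 21.193 19.713 0.000
      vertex 12.000 12.000 14.000
    endloop
  endfacet
  facet normal 0.3894 0.6744 0.6273
    outer loop
      vertex 21.193 19.713 0.000
      vertex 14.084 23.818 0.000
      vertex 12.000 12.000 14.000
    endloop
  endfacet
  facet normal -0.1353 0.7670 0.6273
    outer loop
      vertex 14.084 23.818 0.000
      vertex 6.000 22.392 0.000
      vertex 12.000 12.000 14.000
    endloop
  endfacet
  facet normal -0.5966 0.5006 0.6273
    outer loop
      vertex 6.000 22.392 0.000
      vertex 0.724 16.104 0.000
      vertex 12.000 12.000 14.000
    endloop
  endfacet
  facet normal -0.7788 0.0000 0.6273
    outer loop
      vertex 0.724 16.104 0.000
      vertex 0.724 7.896 0.000
      vertex 12.000 12.000 14.000
    endloop
  endfacet
  facet normal -0.5966 -0.5006 0.6273
    outer loop
      vertex 0.724 7.896 0.000
      vertex 6.000 1.608 0.000
      vertex 12.000 12.000 14.000
    endloop
  endfacet
  facet normal -0.1353 -0.7670 0.6273
    outer loop
      vertex 6.000 1.608 0.000
      vertex 14.084 0.182 0.000
      vertex 12.000 12.000 14.000
    endloop
  endfacet
  facet normal 0.3894 -0.6744 0.6273
    outer loop
      vertex 14.084 0.182 0.000
      vertex 21.193 4.287 0.000
      vertex 12.000 12.000 14.000
    endloop
  endfacet
  facet normal 0.7318 -0.2663 0.6273
    outer loop
      vertex 21.193 4.287 0.000
      vertex 24.000 12.000 0.000
      vertex 12.000 12.000 14.000
    endloop
  endfacet
endsolid part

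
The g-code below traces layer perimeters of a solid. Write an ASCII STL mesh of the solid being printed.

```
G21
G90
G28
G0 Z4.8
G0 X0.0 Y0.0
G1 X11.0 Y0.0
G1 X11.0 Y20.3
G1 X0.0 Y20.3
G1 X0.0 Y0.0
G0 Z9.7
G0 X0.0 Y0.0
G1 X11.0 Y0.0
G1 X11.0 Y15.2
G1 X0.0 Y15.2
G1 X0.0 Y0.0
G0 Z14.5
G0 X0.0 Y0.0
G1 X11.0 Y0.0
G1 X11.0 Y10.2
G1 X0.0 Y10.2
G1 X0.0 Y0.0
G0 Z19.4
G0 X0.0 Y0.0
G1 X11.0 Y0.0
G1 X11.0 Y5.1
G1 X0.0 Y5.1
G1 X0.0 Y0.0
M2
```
solid part
  facet normal 0.0000 0.0000 -1.0000
    outer loop
      vertex 11.0 25.4 0.0
      vertex 11.0 0.0 0.0
      vertex 0.0 0.0 0.0
    endloop
  endfacet
  facet normal 0.0000 0.0000 -1.0000
    outer loop
      vertex 0.0 25.4 0.0
      vertex 11.0 25.4 0.0
      vertex 0.0 0.0 0.0
    endloop
  endfacet
  facet normal 0.0000 -1.0000 0.0000
    outer loop
      vertex 0.0 0.0 0.0
      vertex 11.0 0.0 0.0
      vertex 11.0 0.0 24.2
    endloop
  endfacet
  facet normal 0.0000 -1.0000 0.0000
    outer loop
      vertex 0.0 0.0 0.0
      vertex 11.0 0.0 24.2
      vertex 0.0 0.0 24.2
    endloop
  endfacet
  facet normal 0.0000 0.6898 0.7240
    outer loop
      vertex 0.0 0.0 24.2
      vertex 11.0 0.0 24.2
      vertex 11.0 25.4 0.0
    endloop
  endfacet
  facet normal 0.0000 0.6898 0.7240
    outer loop
      vertex 0.0 0.0 24.2
      vertex 11.0 25.4 0.0
      vertex 0.0 25.4 0.0
    endloop
  endfacet
  facet normal -1.0000 0.0000 0.0000
    outer loop
      vertex 0.0 0.0 24.2
      vertex 0.0 25.4 0.0
      vertex 0.0 0.0 0.0
    endloop
  endfacet
  facet normal 1.0000 0.0000 0.0000
    outer loop
      vertex 11.0 0.0 0.0
      vertex 11.0 25.4 0.0
      vertex 11.0 0.0 24.2
    endloop
  endfacet
endsolid part

The G0 Z moves step by Δz≈4.8 mm. The G1 loops shrink linearly with z, so the solid tapers from its base footprint up to z≈24.2. Closing with a flat bottom cap and the tapered top and triangulating gives 8 facets — a wedge (ramp): 11 × 25.4 mm base, rising to 24.2 mm along the y=0 edge and sloping linearly to z=0 at y=25.4.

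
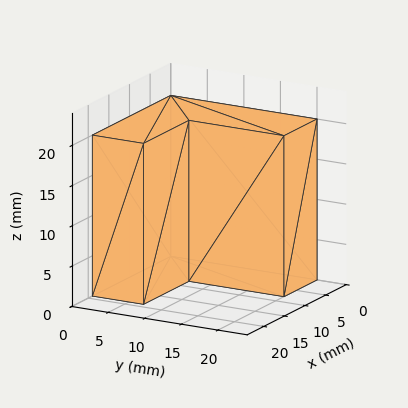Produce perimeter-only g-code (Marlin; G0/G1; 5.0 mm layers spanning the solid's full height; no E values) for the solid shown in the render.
Reading the render: the shape is an L-shaped prism: outer 19 × 20 mm, arm thicknesses ≈ 7 mm (horizontal) and 8 mm (vertical), extruded 20 mm in z (dimensions read to the nearest mm from the axis ticks). For the g-code, the solid's height is divided into equal slices at the stated Δz and each level perimeter traced with G1 moves after a G0 lift.

; perimeter-only toolpath
G21 ; units = mm
G90 ; absolute positioning
G28 ; home
; layer 1
G0 Z5.0
G0 X0.0 Y0.0
G1 X19.0 Y0.0
G1 X19.0 Y7.0
G1 X8.0 Y7.0
G1 X8.0 Y20.0
G1 X0.0 Y20.0
G1 X0.0 Y0.0
; layer 2
G0 Z10.0
G0 X0.0 Y0.0
G1 X19.0 Y0.0
G1 X19.0 Y7.0
G1 X8.0 Y7.0
G1 X8.0 Y20.0
G1 X0.0 Y20.0
G1 X0.0 Y0.0
; layer 3
G0 Z15.0
G0 X0.0 Y0.0
G1 X19.0 Y0.0
G1 X19.0 Y7.0
G1 X8.0 Y7.0
G1 X8.0 Y20.0
G1 X0.0 Y20.0
G1 X0.0 Y0.0
; layer 4
G0 Z20.0
G0 X0.0 Y0.0
G1 X19.0 Y0.0
G1 X19.0 Y7.0
G1 X8.0 Y7.0
G1 X8.0 Y20.0
G1 X0.0 Y20.0
G1 X0.0 Y0.0
M2 ; end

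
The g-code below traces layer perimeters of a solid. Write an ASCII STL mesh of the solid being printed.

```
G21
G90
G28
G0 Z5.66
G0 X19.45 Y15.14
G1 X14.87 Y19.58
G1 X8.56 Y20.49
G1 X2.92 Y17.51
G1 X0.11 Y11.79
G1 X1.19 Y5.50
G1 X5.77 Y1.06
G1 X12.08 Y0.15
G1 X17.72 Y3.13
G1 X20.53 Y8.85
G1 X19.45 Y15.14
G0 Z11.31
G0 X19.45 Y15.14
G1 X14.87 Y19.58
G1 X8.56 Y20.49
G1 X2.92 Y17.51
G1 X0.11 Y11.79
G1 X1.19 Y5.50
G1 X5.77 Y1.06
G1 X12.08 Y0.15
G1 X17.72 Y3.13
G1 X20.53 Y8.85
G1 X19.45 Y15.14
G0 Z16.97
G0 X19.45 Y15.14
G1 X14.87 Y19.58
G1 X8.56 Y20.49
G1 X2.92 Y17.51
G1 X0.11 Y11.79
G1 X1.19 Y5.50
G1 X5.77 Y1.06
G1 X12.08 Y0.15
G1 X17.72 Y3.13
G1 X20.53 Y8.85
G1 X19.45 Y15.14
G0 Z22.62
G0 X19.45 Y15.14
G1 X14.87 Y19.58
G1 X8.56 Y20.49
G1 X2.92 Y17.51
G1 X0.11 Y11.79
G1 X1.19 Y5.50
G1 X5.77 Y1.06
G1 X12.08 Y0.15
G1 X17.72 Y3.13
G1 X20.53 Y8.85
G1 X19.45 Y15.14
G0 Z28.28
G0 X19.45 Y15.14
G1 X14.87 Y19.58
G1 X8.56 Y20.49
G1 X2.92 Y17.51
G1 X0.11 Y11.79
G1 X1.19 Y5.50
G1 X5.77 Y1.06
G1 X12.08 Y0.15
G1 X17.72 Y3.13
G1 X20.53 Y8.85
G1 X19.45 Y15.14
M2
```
solid part
  facet normal 0.0000 0.0000 -1.0000
    outer loop
      vertex 8.56 20.49 0.00
      vertex 14.87 19.58 0.00
      vertex 19.45 15.14 0.00
    endloop
  endfacet
  facet normal 0.0000 0.0000 -1.0000
    outer loop
      vertex 2.92 17.51 0.00
      vertex 8.56 20.49 0.00
      vertex 19.45 15.14 0.00
    endloop
  endfacet
  facet normal 0.0000 0.0000 -1.0000
    outer loop
      vertex 0.11 11.79 0.00
      vertex 2.92 17.51 0.00
      vertex 19.45 15.14 0.00
    endloop
  endfacet
  facet normal 0.0000 0.0000 -1.0000
    outer loop
      vertex 1.19 5.50 0.00
      vertex 0.11 11.79 0.00
      vertex 19.45 15.14 0.00
    endloop
  endfacet
  facet normal 0.0000 0.0000 -1.0000
    outer loop
      vertex 5.77 1.06 0.00
      vertex 1.19 5.50 0.00
      vertex 19.45 15.14 0.00
    endloop
  endfacet
  facet normal 0.0000 0.0000 -1.0000
    outer loop
      vertex 12.08 0.15 0.00
      vertex 5.77 1.06 0.00
      vertex 19.45 15.14 0.00
    endloop
  endfacet
  facet normal 0.0000 0.0000 -1.0000
    outer loop
      vertex 17.72 3.13 0.00
      vertex 12.08 0.15 0.00
      vertex 19.45 15.14 0.00
    endloop
  endfacet
  facet normal 0.0000 0.0000 -1.0000
    outer loop
      vertex 20.53 8.85 0.00
      vertex 17.72 3.13 0.00
      vertex 19.45 15.14 0.00
    endloop
  endfacet
  facet normal 0.0000 0.0000 1.0000
    outer loop
      vertex 19.45 15.14 28.28
      vertex 14.87 19.58 28.28
      vertex 8.56 20.49 28.28
    endloop
  endfacet
  facet normal 0.0000 0.0000 1.0000
    outer loop
      vertex 19.45 15.14 28.28
      vertex 8.56 20.49 28.28
      vertex 2.92 17.51 28.28
    endloop
  endfacet
  facet normal 0.0000 0.0000 1.0000
    outer loop
      vertex 19.45 15.14 28.28
      vertex 2.92 17.51 28.28
      vertex 0.11 11.79 28.28
    endloop
  endfacet
  facet normal 0.0000 0.0000 1.0000
    outer loop
      vertex 19.45 15.14 28.28
      vertex 0.11 11.79 28.28
      vertex 1.19 5.50 28.28
    endloop
  endfacet
  facet normal 0.0000 0.0000 1.0000
    outer loop
      vertex 19.45 15.14 28.28
      vertex 1.19 5.50 28.28
      vertex 5.77 1.06 28.28
    endloop
  endfacet
  facet normal 0.0000 0.0000 1.0000
    outer loop
      vertex 19.45 15.14 28.28
      vertex 5.77 1.06 28.28
      vertex 12.08 0.15 28.28
    endloop
  endfacet
  facet normal 0.0000 0.0000 1.0000
    outer loop
      vertex 19.45 15.14 28.28
      vertex 12.08 0.15 28.28
      vertex 17.72 3.13 28.28
    endloop
  endfacet
  facet normal 0.0000 0.0000 1.0000
    outer loop
      vertex 19.45 15.14 28.28
      vertex 17.72 3.13 28.28
      vertex 20.53 8.85 28.28
    endloop
  endfacet
  facet normal 0.6960 0.7180 0.0000
    outer loop
      vertex 19.45 15.14 0.00
      vertex 14.87 19.58 0.00
      vertex 14.87 19.58 28.28
    endloop
  endfacet
  facet normal 0.6960 0.7180 0.0000
    outer loop
      vertex 19.45 15.14 0.00
      vertex 14.87 19.58 28.28
      vertex 19.45 15.14 28.28
    endloop
  endfacet
  facet normal 0.1427 0.9898 0.0000
    outer loop
      vertex 14.87 19.58 0.00
      vertex 8.56 20.49 0.00
      vertex 8.56 20.49 28.28
    endloop
  endfacet
  facet normal 0.1427 0.9898 0.0000
    outer loop
      vertex 14.87 19.58 0.00
      vertex 8.56 20.49 28.28
      vertex 14.87 19.58 28.28
    endloop
  endfacet
  facet normal -0.4672 0.8842 0.0000
    outer loop
      vertex 8.56 20.49 0.00
      vertex 2.92 17.51 0.00
      vertex 2.92 17.51 28.28
    endloop
  endfacet
  facet normal -0.4672 0.8842 0.0000
    outer loop
      vertex 8.56 20.49 0.00
      vertex 2.92 17.51 28.28
      vertex 8.56 20.49 28.28
    endloop
  endfacet
  facet normal -0.8975 0.4409 0.0000
    outer loop
      vertex 2.92 17.51 0.00
      vertex 0.11 11.79 0.00
      vertex 0.11 11.79 28.28
    endloop
  endfacet
  facet normal -0.8975 0.4409 0.0000
    outer loop
      vertex 2.92 17.51 0.00
      vertex 0.11 11.79 28.28
      vertex 2.92 17.51 28.28
    endloop
  endfacet
  facet normal -0.9856 -0.1692 0.0000
    outer loop
      vertex 0.11 11.79 0.00
      vertex 1.19 5.50 0.00
      vertex 1.19 5.50 28.28
    endloop
  endfacet
  facet normal -0.9856 -0.1692 0.0000
    outer loop
      vertex 0.11 11.79 0.00
      vertex 1.19 5.50 28.28
      vertex 0.11 11.79 28.28
    endloop
  endfacet
  facet normal -0.6960 -0.7180 0.0000
    outer loop
      vertex 1.19 5.50 0.00
      vertex 5.77 1.06 0.00
      vertex 5.77 1.06 28.28
    endloop
  endfacet
  facet normal -0.6960 -0.7180 0.0000
    outer loop
      vertex 1.19 5.50 0.00
      vertex 5.77 1.06 28.28
      vertex 1.19 5.50 28.28
    endloop
  endfacet
  facet normal -0.1427 -0.9898 0.0000
    outer loop
      vertex 5.77 1.06 0.00
      vertex 12.08 0.15 0.00
      vertex 12.08 0.15 28.28
    endloop
  endfacet
  facet normal -0.1427 -0.9898 0.0000
    outer loop
      vertex 5.77 1.06 0.00
      vertex 12.08 0.15 28.28
      vertex 5.77 1.06 28.28
    endloop
  endfacet
  facet normal 0.4672 -0.8842 0.0000
    outer loop
      vertex 12.08 0.15 0.00
      vertex 17.72 3.13 0.00
      vertex 17.72 3.13 28.28
    endloop
  endfacet
  facet normal 0.4672 -0.8842 0.0000
    outer loop
      vertex 12.08 0.15 0.00
      vertex 17.72 3.13 28.28
      vertex 12.08 0.15 28.28
    endloop
  endfacet
  facet normal 0.8975 -0.4409 0.0000
    outer loop
      vertex 17.72 3.13 0.00
      vertex 20.53 8.85 0.00
      vertex 20.53 8.85 28.28
    endloop
  endfacet
  facet normal 0.8975 -0.4409 0.0000
    outer loop
      vertex 17.72 3.13 0.00
      vertex 20.53 8.85 28.28
      vertex 17.72 3.13 28.28
    endloop
  endfacet
  facet normal 0.9856 0.1692 0.0000
    outer loop
      vertex 20.53 8.85 0.00
      vertex 19.45 15.14 0.00
      vertex 19.45 15.14 28.28
    endloop
  endfacet
  facet normal 0.9856 0.1692 0.0000
    outer loop
      vertex 20.53 8.85 0.00
      vertex 19.45 15.14 28.28
      vertex 20.53 8.85 28.28
    endloop
  endfacet
endsolid part

The G0 Z moves step by Δz≈5.66 mm. Every layer's G1 loop is the same polygon, so the solid is a straight extrusion of it from z=0 to z≈28.3. Closing with flat bottom and top caps and triangulating gives 36 facets — a regular 10-sided prism (a cylinder approximated with 10 flat sides), circumscribed radius ≈ 10.3 mm, height ≈ 28.3 mm.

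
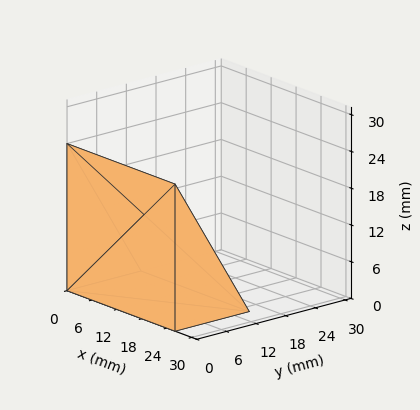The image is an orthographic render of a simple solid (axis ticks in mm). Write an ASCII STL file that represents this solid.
Reading the render: the shape is a wedge (ramp): 26 × 15 mm base, rising to 24 mm along the y=0 edge and sloping linearly to z=0 at y=15 (dimensions read to the nearest mm from the axis ticks). For the STL, each face is triangulated and given an outward normal.

solid part
  facet normal 0.0000 0.0000 -1.0000
    outer loop
      vertex 26.0 15.0 0.0
      vertex 26.0 0.0 0.0
      vertex 0.0 0.0 0.0
    endloop
  endfacet
  facet normal 0.0000 0.0000 -1.0000
    outer loop
      vertex 0.0 15.0 0.0
      vertex 26.0 15.0 0.0
      vertex 0.0 0.0 0.0
    endloop
  endfacet
  facet normal 0.0000 -1.0000 0.0000
    outer loop
      vertex 0.0 0.0 0.0
      vertex 26.0 0.0 0.0
      vertex 26.0 0.0 24.0
    endloop
  endfacet
  facet normal 0.0000 -1.0000 0.0000
    outer loop
      vertex 0.0 0.0 0.0
      vertex 26.0 0.0 24.0
      vertex 0.0 0.0 24.0
    endloop
  endfacet
  facet normal 0.0000 0.8480 0.5300
    outer loop
      vertex 0.0 0.0 24.0
      vertex 26.0 0.0 24.0
      vertex 26.0 15.0 0.0
    endloop
  endfacet
  facet normal 0.0000 0.8480 0.5300
    outer loop
      vertex 0.0 0.0 24.0
      vertex 26.0 15.0 0.0
      vertex 0.0 15.0 0.0
    endloop
  endfacet
  facet normal -1.0000 0.0000 0.0000
    outer loop
      vertex 0.0 0.0 24.0
      vertex 0.0 15.0 0.0
      vertex 0.0 0.0 0.0
    endloop
  endfacet
  facet normal 1.0000 0.0000 0.0000
    outer loop
      vertex 26.0 0.0 0.0
      vertex 26.0 15.0 0.0
      vertex 26.0 0.0 24.0
    endloop
  endfacet
endsolid part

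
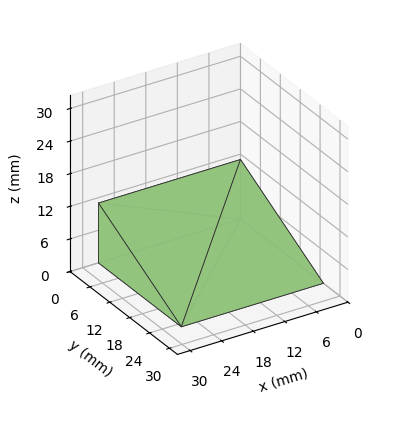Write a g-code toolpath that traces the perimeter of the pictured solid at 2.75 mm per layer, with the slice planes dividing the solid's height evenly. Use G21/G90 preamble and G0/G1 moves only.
Reading the render: the shape is a wedge (ramp): 27 × 25 mm base, rising to 11 mm along the y=0 edge and sloping linearly to z=0 at y=25 (dimensions read to the nearest mm from the axis ticks). For the g-code, the solid's height is divided into equal slices at the stated Δz and each level perimeter traced with G1 moves after a G0 lift.

; perimeter-only toolpath
G21 ; units = mm
G90 ; absolute positioning
G28 ; home
; layer 1
G0 Z2.75
G0 X0.00 Y0.00
G1 X27.00 Y0.00
G1 X27.00 Y18.75
G1 X0.00 Y18.75
G1 X0.00 Y0.00
; layer 2
G0 Z5.50
G0 X0.00 Y0.00
G1 X27.00 Y0.00
G1 X27.00 Y12.50
G1 X0.00 Y12.50
G1 X0.00 Y0.00
; layer 3
G0 Z8.25
G0 X0.00 Y0.00
G1 X27.00 Y0.00
G1 X27.00 Y6.25
G1 X0.00 Y6.25
G1 X0.00 Y0.00
M2 ; end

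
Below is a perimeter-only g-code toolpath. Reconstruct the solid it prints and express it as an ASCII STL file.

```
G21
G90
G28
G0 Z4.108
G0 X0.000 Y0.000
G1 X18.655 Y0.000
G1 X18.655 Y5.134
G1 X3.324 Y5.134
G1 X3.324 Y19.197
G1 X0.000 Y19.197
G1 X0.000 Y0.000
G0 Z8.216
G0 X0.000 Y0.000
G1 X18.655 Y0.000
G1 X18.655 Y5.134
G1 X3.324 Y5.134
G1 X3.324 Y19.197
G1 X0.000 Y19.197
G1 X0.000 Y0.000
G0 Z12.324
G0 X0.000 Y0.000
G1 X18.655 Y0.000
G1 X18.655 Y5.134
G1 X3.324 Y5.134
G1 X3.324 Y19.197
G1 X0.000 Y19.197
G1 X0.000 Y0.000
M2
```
solid part
  facet normal 0.0000 0.0000 -1.0000
    outer loop
      vertex 18.655 5.134 0.000
      vertex 18.655 0.000 0.000
      vertex 0.000 0.000 0.000
    endloop
  endfacet
  facet normal 0.0000 0.0000 -1.0000
    outer loop
      vertex 3.324 5.134 0.000
      vertex 18.655 5.134 0.000
      vertex 0.000 0.000 0.000
    endloop
  endfacet
  facet normal 0.0000 0.0000 -1.0000
    outer loop
      vertex 3.324 19.197 0.000
      vertex 3.324 5.134 0.000
      vertex 0.000 0.000 0.000
    endloop
  endfacet
  facet normal 0.0000 0.0000 -1.0000
    outer loop
      vertex 0.000 19.197 0.000
      vertex 3.324 19.197 0.000
      vertex 0.000 0.000 0.000
    endloop
  endfacet
  facet normal 0.0000 0.0000 1.0000
    outer loop
      vertex 0.000 0.000 12.324
      vertex 18.655 0.000 12.324
      vertex 18.655 5.134 12.324
    endloop
  endfacet
  facet normal 0.0000 0.0000 1.0000
    outer loop
      vertex 0.000 0.000 12.324
      vertex 18.655 5.134 12.324
      vertex 3.324 5.134 12.324
    endloop
  endfacet
  facet normal 0.0000 0.0000 1.0000
    outer loop
      vertex 0.000 0.000 12.324
      vertex 3.324 5.134 12.324
      vertex 3.324 19.197 12.324
    endloop
  endfacet
  facet normal 0.0000 0.0000 1.0000
    outer loop
      vertex 0.000 0.000 12.324
      vertex 3.324 19.197 12.324
      vertex 0.000 19.197 12.324
    endloop
  endfacet
  facet normal 0.0000 -1.0000 0.0000
    outer loop
      vertex 0.000 0.000 0.000
      vertex 18.655 0.000 0.000
      vertex 18.655 0.000 12.324
    endloop
  endfacet
  facet normal 0.0000 -1.0000 0.0000
    outer loop
      vertex 0.000 0.000 0.000
      vertex 18.655 0.000 12.324
      vertex 0.000 0.000 12.324
    endloop
  endfacet
  facet normal 1.0000 0.0000 0.0000
    outer loop
      vertex 18.655 0.000 0.000
      vertex 18.655 5.134 0.000
      vertex 18.655 5.134 12.324
    endloop
  endfacet
  facet normal 1.0000 0.0000 0.0000
    outer loop
      vertex 18.655 0.000 0.000
      vertex 18.655 5.134 12.324
      vertex 18.655 0.000 12.324
    endloop
  endfacet
  facet normal 0.0000 1.0000 0.0000
    outer loop
      vertex 18.655 5.134 0.000
      vertex 3.324 5.134 0.000
      vertex 3.324 5.134 12.324
    endloop
  endfacet
  facet normal 0.0000 1.0000 0.0000
    outer loop
      vertex 18.655 5.134 0.000
      vertex 3.324 5.134 12.324
      vertex 18.655 5.134 12.324
    endloop
  endfacet
  facet normal 1.0000 0.0000 0.0000
    outer loop
      vertex 3.324 5.134 0.000
      vertex 3.324 19.197 0.000
      vertex 3.324 19.197 12.324
    endloop
  endfacet
  facet normal 1.0000 0.0000 0.0000
    outer loop
      vertex 3.324 5.134 0.000
      vertex 3.324 19.197 12.324
      vertex 3.324 5.134 12.324
    endloop
  endfacet
  facet normal 0.0000 1.0000 0.0000
    outer loop
      vertex 3.324 19.197 0.000
      vertex 0.000 19.197 0.000
      vertex 0.000 19.197 12.324
    endloop
  endfacet
  facet normal 0.0000 1.0000 0.0000
    outer loop
      vertex 3.324 19.197 0.000
      vertex 0.000 19.197 12.324
      vertex 3.324 19.197 12.324
    endloop
  endfacet
  facet normal -1.0000 0.0000 0.0000
    outer loop
      vertex 0.000 19.197 0.000
      vertex 0.000 0.000 0.000
      vertex 0.000 0.000 12.324
    endloop
  endfacet
  facet normal -1.0000 0.0000 0.0000
    outer loop
      vertex 0.000 19.197 0.000
      vertex 0.000 0.000 12.324
      vertex 0.000 19.197 12.324
    endloop
  endfacet
endsolid part

The G0 Z moves step by Δz≈4.108 mm. Every layer's G1 loop is the same polygon, so the solid is a straight extrusion of it from z=0 to z≈12.3. Closing with flat bottom and top caps and triangulating gives 20 facets — an L-shaped prism: outer 18.7 × 19.2 mm, arm thicknesses ≈ 5.13 mm (horizontal) and 3.32 mm (vertical), extruded 12.3 mm in z.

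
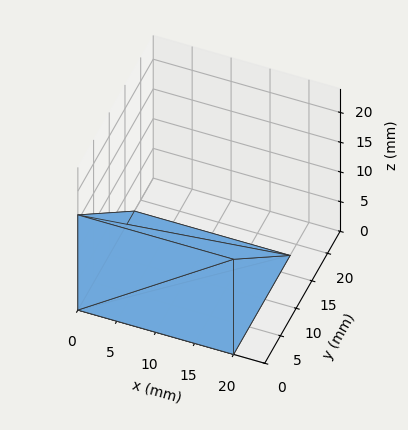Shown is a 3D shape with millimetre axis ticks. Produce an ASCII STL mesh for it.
Reading the render: the shape is a wedge (ramp): 20 × 18 mm base, rising to 16 mm along the y=0 edge and sloping linearly to z=0 at y=18 (dimensions read to the nearest mm from the axis ticks). For the STL, each face is triangulated and given an outward normal.

solid part
  facet normal 0.0000 0.0000 -1.0000
    outer loop
      vertex 20.0 18.0 0.0
      vertex 20.0 0.0 0.0
      vertex 0.0 0.0 0.0
    endloop
  endfacet
  facet normal 0.0000 0.0000 -1.0000
    outer loop
      vertex 0.0 18.0 0.0
      vertex 20.0 18.0 0.0
      vertex 0.0 0.0 0.0
    endloop
  endfacet
  facet normal 0.0000 -1.0000 0.0000
    outer loop
      vertex 0.0 0.0 0.0
      vertex 20.0 0.0 0.0
      vertex 20.0 0.0 16.0
    endloop
  endfacet
  facet normal 0.0000 -1.0000 0.0000
    outer loop
      vertex 0.0 0.0 0.0
      vertex 20.0 0.0 16.0
      vertex 0.0 0.0 16.0
    endloop
  endfacet
  facet normal 0.0000 0.6644 0.7474
    outer loop
      vertex 0.0 0.0 16.0
      vertex 20.0 0.0 16.0
      vertex 20.0 18.0 0.0
    endloop
  endfacet
  facet normal 0.0000 0.6644 0.7474
    outer loop
      vertex 0.0 0.0 16.0
      vertex 20.0 18.0 0.0
      vertex 0.0 18.0 0.0
    endloop
  endfacet
  facet normal -1.0000 0.0000 0.0000
    outer loop
      vertex 0.0 0.0 16.0
      vertex 0.0 18.0 0.0
      vertex 0.0 0.0 0.0
    endloop
  endfacet
  facet normal 1.0000 0.0000 0.0000
    outer loop
      vertex 20.0 0.0 0.0
      vertex 20.0 18.0 0.0
      vertex 20.0 0.0 16.0
    endloop
  endfacet
endsolid part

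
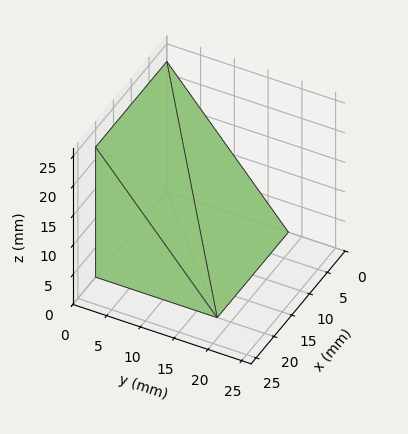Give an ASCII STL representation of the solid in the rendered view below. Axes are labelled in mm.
Reading the render: the shape is a wedge (ramp): 20 × 18 mm base, rising to 22 mm along the y=0 edge and sloping linearly to z=0 at y=18 (dimensions read to the nearest mm from the axis ticks). For the STL, each face is triangulated and given an outward normal.

solid part
  facet normal 0.0000 0.0000 -1.0000
    outer loop
      vertex 20.000 18.000 0.000
      vertex 20.000 0.000 0.000
      vertex 0.000 0.000 0.000
    endloop
  endfacet
  facet normal 0.0000 0.0000 -1.0000
    outer loop
      vertex 0.000 18.000 0.000
      vertex 20.000 18.000 0.000
      vertex 0.000 0.000 0.000
    endloop
  endfacet
  facet normal 0.0000 -1.0000 0.0000
    outer loop
      vertex 0.000 0.000 0.000
      vertex 20.000 0.000 0.000
      vertex 20.000 0.000 22.000
    endloop
  endfacet
  facet normal 0.0000 -1.0000 0.0000
    outer loop
      vertex 0.000 0.000 0.000
      vertex 20.000 0.000 22.000
      vertex 0.000 0.000 22.000
    endloop
  endfacet
  facet normal 0.0000 0.7740 0.6332
    outer loop
      vertex 0.000 0.000 22.000
      vertex 20.000 0.000 22.000
      vertex 20.000 18.000 0.000
    endloop
  endfacet
  facet normal 0.0000 0.7740 0.6332
    outer loop
      vertex 0.000 0.000 22.000
      vertex 20.000 18.000 0.000
      vertex 0.000 18.000 0.000
    endloop
  endfacet
  facet normal -1.0000 0.0000 0.0000
    outer loop
      vertex 0.000 0.000 22.000
      vertex 0.000 18.000 0.000
      vertex 0.000 0.000 0.000
    endloop
  endfacet
  facet normal 1.0000 0.0000 0.0000
    outer loop
      vertex 20.000 0.000 0.000
      vertex 20.000 18.000 0.000
      vertex 20.000 0.000 22.000
    endloop
  endfacet
endsolid part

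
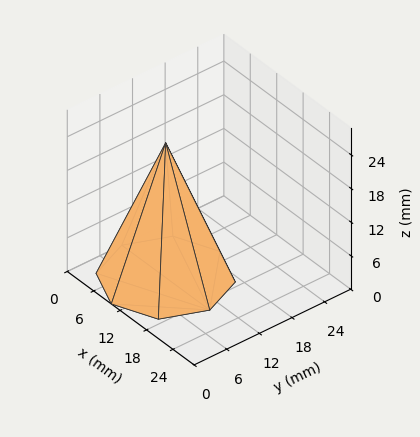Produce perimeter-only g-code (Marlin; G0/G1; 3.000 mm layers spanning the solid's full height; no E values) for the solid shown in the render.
Reading the render: the shape is a regular 8-sided pyramid, base circumscribed radius ≈ 10 mm, apex at z ≈ 24 mm (dimensions read to the nearest mm from the axis ticks). For the g-code, the solid's height is divided into equal slices at the stated Δz and each level perimeter traced with G1 moves after a G0 lift.

; perimeter-only toolpath
G21 ; units = mm
G90 ; absolute positioning
G28 ; home
; layer 1
G0 Z3.000
G0 X18.750 Y10.000
G1 X16.187 Y16.187
G1 X10.000 Y18.750
G1 X3.813 Y16.187
G1 X1.250 Y10.000
G1 X3.813 Y3.813
G1 X10.000 Y1.250
G1 X16.187 Y3.813
G1 X18.750 Y10.000
; layer 2
G0 Z6.000
G0 X17.500 Y10.000
G1 X15.303 Y15.303
G1 X10.000 Y17.500
G1 X4.697 Y15.303
G1 X2.500 Y10.000
G1 X4.697 Y4.697
G1 X10.000 Y2.500
G1 X15.303 Y4.697
G1 X17.500 Y10.000
; layer 3
G0 Z9.000
G0 X16.250 Y10.000
G1 X14.419 Y14.419
G1 X10.000 Y16.250
G1 X5.581 Y14.419
G1 X3.750 Y10.000
G1 X5.581 Y5.581
G1 X10.000 Y3.750
G1 X14.419 Y5.581
G1 X16.250 Y10.000
; layer 4
G0 Z12.000
G0 X15.000 Y10.000
G1 X13.536 Y13.536
G1 X10.000 Y15.000
G1 X6.465 Y13.536
G1 X5.000 Y10.000
G1 X6.465 Y6.465
G1 X10.000 Y5.000
G1 X13.536 Y6.465
G1 X15.000 Y10.000
; layer 5
G0 Z15.000
G0 X13.750 Y10.000
G1 X12.652 Y12.652
G1 X10.000 Y13.750
G1 X7.348 Y12.652
G1 X6.250 Y10.000
G1 X7.348 Y7.348
G1 X10.000 Y6.250
G1 X12.652 Y7.348
G1 X13.750 Y10.000
; layer 6
G0 Z18.000
G0 X12.500 Y10.000
G1 X11.768 Y11.768
G1 X10.000 Y12.500
G1 X8.232 Y11.768
G1 X7.500 Y10.000
G1 X8.232 Y8.232
G1 X10.000 Y7.500
G1 X11.768 Y8.232
G1 X12.500 Y10.000
; layer 7
G0 Z21.000
G0 X11.250 Y10.000
G1 X10.884 Y10.884
G1 X10.000 Y11.250
G1 X9.116 Y10.884
G1 X8.750 Y10.000
G1 X9.116 Y9.116
G1 X10.000 Y8.750
G1 X10.884 Y9.116
G1 X11.250 Y10.000
M2 ; end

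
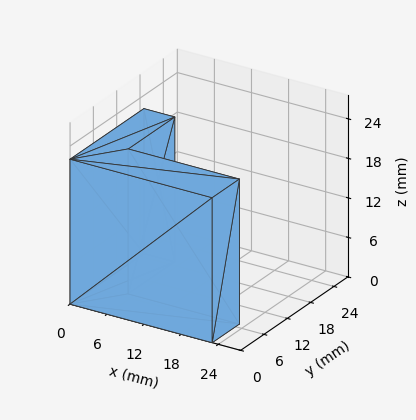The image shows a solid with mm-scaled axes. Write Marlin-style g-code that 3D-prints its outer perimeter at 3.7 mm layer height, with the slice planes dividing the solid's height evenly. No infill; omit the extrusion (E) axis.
Reading the render: the shape is an L-shaped prism: outer 23 × 19 mm, arm thicknesses ≈ 7 mm (horizontal) and 5 mm (vertical), extruded 22 mm in z (dimensions read to the nearest mm from the axis ticks). For the g-code, the solid's height is divided into equal slices at the stated Δz and each level perimeter traced with G1 moves after a G0 lift.

; perimeter-only toolpath
G21 ; units = mm
G90 ; absolute positioning
G28 ; home
; layer 1
G0 Z3.7
G0 X0.0 Y0.0
G1 X23.0 Y0.0
G1 X23.0 Y7.0
G1 X5.0 Y7.0
G1 X5.0 Y19.0
G1 X0.0 Y19.0
G1 X0.0 Y0.0
; layer 2
G0 Z7.3
G0 X0.0 Y0.0
G1 X23.0 Y0.0
G1 X23.0 Y7.0
G1 X5.0 Y7.0
G1 X5.0 Y19.0
G1 X0.0 Y19.0
G1 X0.0 Y0.0
; layer 3
G0 Z11.0
G0 X0.0 Y0.0
G1 X23.0 Y0.0
G1 X23.0 Y7.0
G1 X5.0 Y7.0
G1 X5.0 Y19.0
G1 X0.0 Y19.0
G1 X0.0 Y0.0
; layer 4
G0 Z14.7
G0 X0.0 Y0.0
G1 X23.0 Y0.0
G1 X23.0 Y7.0
G1 X5.0 Y7.0
G1 X5.0 Y19.0
G1 X0.0 Y19.0
G1 X0.0 Y0.0
; layer 5
G0 Z18.3
G0 X0.0 Y0.0
G1 X23.0 Y0.0
G1 X23.0 Y7.0
G1 X5.0 Y7.0
G1 X5.0 Y19.0
G1 X0.0 Y19.0
G1 X0.0 Y0.0
; layer 6
G0 Z22.0
G0 X0.0 Y0.0
G1 X23.0 Y0.0
G1 X23.0 Y7.0
G1 X5.0 Y7.0
G1 X5.0 Y19.0
G1 X0.0 Y19.0
G1 X0.0 Y0.0
M2 ; end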